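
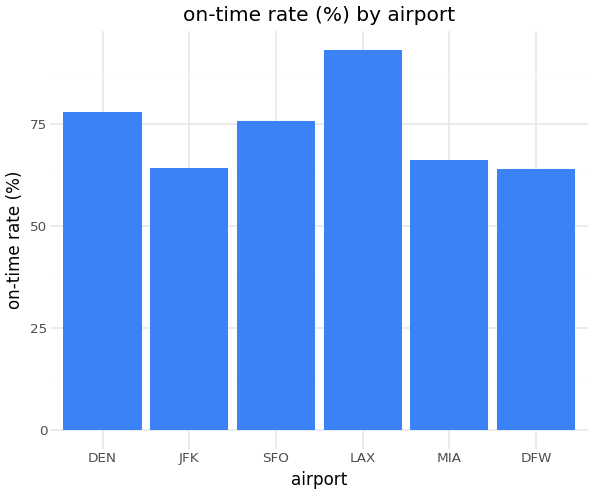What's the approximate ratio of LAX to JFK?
≈ 1.5×

LAX ≈ 90, JFK ≈ 60; 90/60 ≈ 1.5.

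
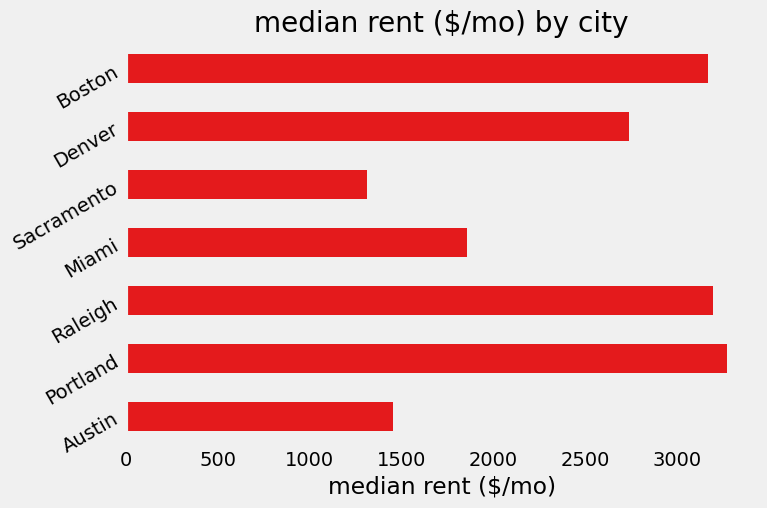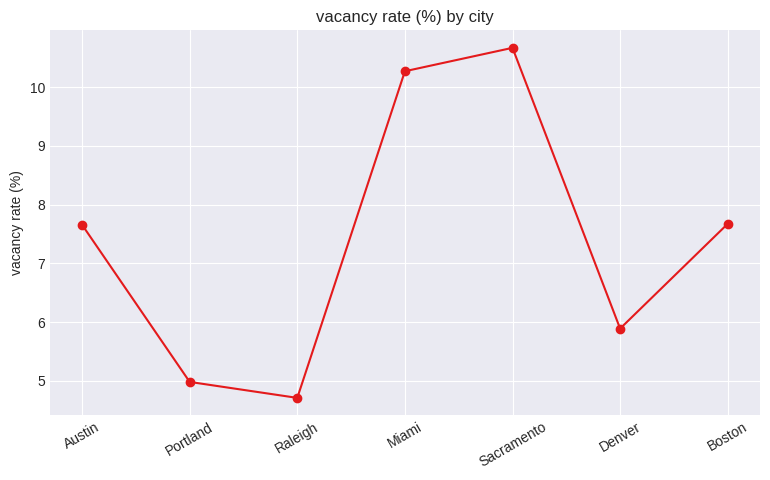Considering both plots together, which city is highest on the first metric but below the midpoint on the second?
Portland

Chart 2 median vacancy rate (%) ≈ 8; below-median cities: Portland, Raleigh, Denver. Among those, Portland has the highest median rent ($/mo) (≈ 3500).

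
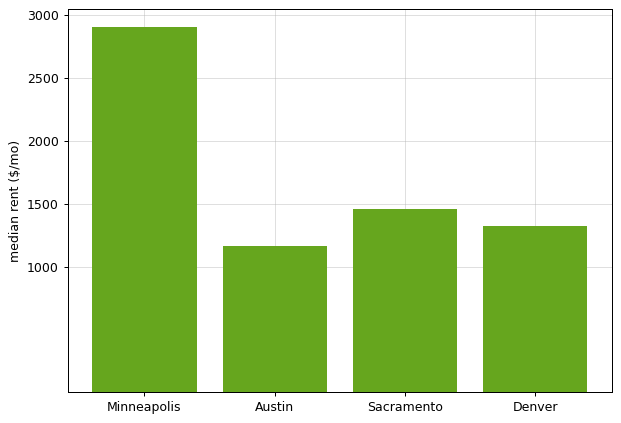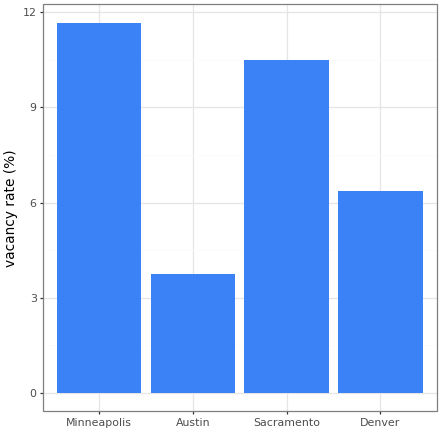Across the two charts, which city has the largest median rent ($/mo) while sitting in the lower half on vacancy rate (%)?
Denver

Chart 2 median vacancy rate (%) ≈ 8; below-median cities: Austin, Denver. Among those, Denver has the highest median rent ($/mo) (≈ 1500).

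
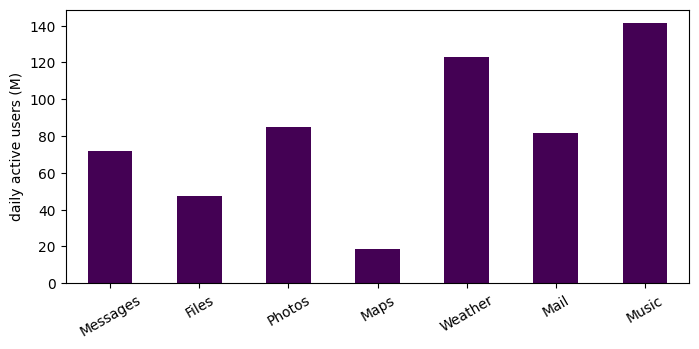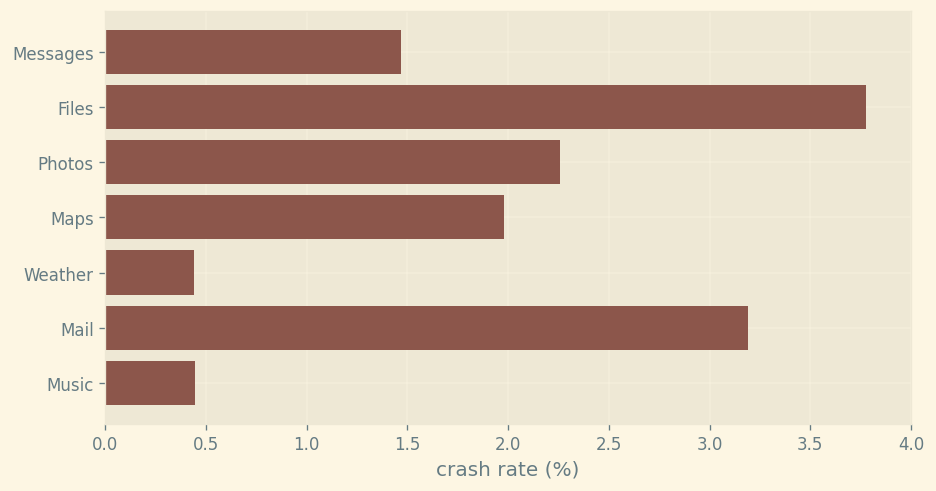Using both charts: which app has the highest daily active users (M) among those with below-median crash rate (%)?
Music

Chart 2 median crash rate (%) ≈ 2; below-median apps: Messages, Weather, Music. Among those, Music has the highest daily active users (M) (≈ 140).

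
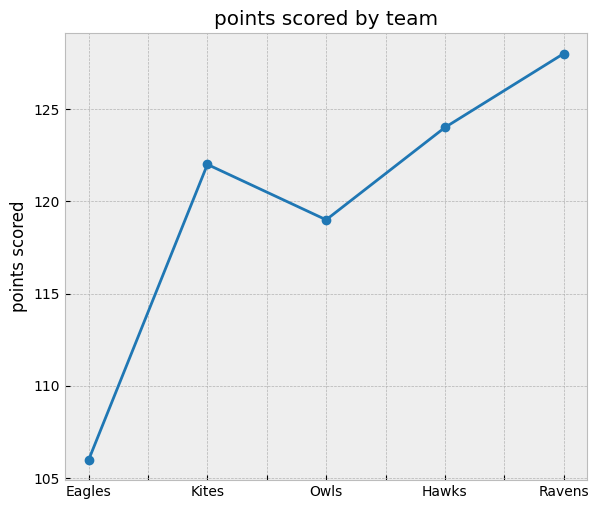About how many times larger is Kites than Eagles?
≈ 1.15×

Kites ≈ 122, Eagles ≈ 106; 122/106 ≈ 1.15.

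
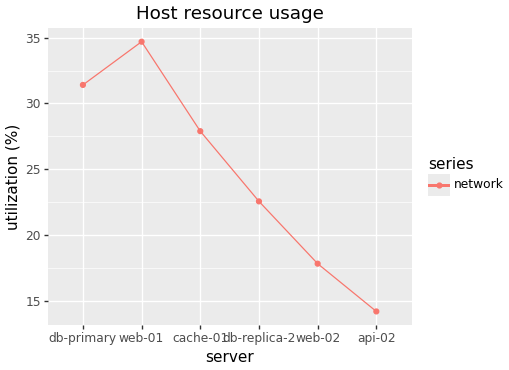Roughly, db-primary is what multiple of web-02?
db-primary ≈ 32, web-02 ≈ 18; 32/18 ≈ 1.78.

≈ 1.78×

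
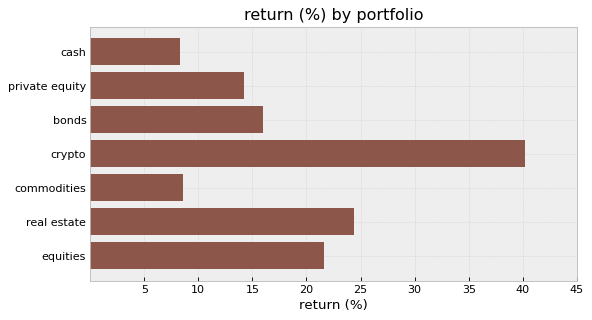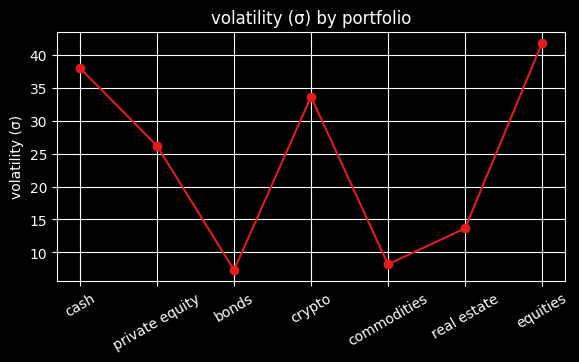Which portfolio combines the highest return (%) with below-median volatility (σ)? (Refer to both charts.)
real estate

Chart 2 median volatility (σ) ≈ 25; below-median portfolios: bonds, commodities, real estate. Among those, real estate has the highest return (%) (≈ 25).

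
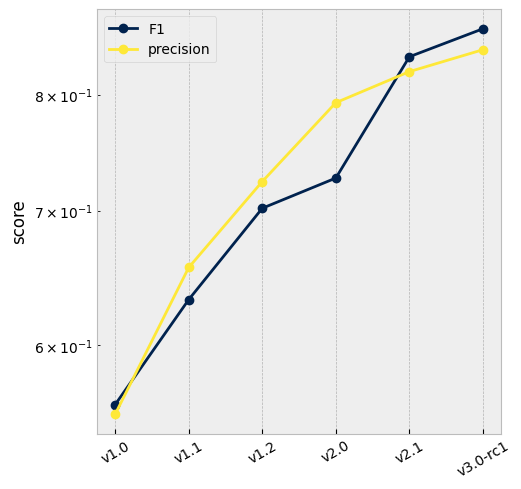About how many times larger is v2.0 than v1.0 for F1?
v2.0 ≈ 0.75, v1.0 ≈ 0.55; 0.75/0.55 ≈ 1.36.

≈ 1.36×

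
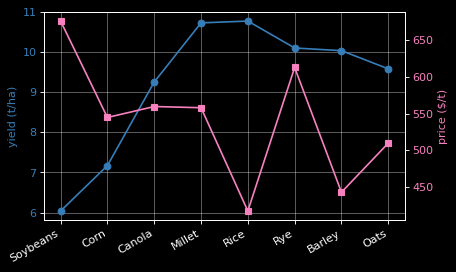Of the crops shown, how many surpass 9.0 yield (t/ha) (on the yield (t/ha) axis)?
Above 9.0: Canola, Millet, Rice, Rye, Barley, Oats.

6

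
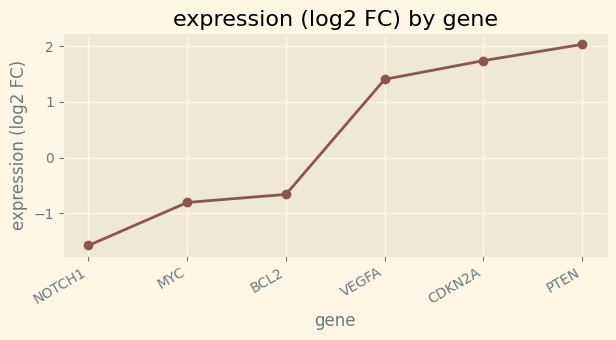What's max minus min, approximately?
Max PTEN ≈ 2.0, min NOTCH1 ≈ -1.5; range ≈ 3.5.

≈ 3.5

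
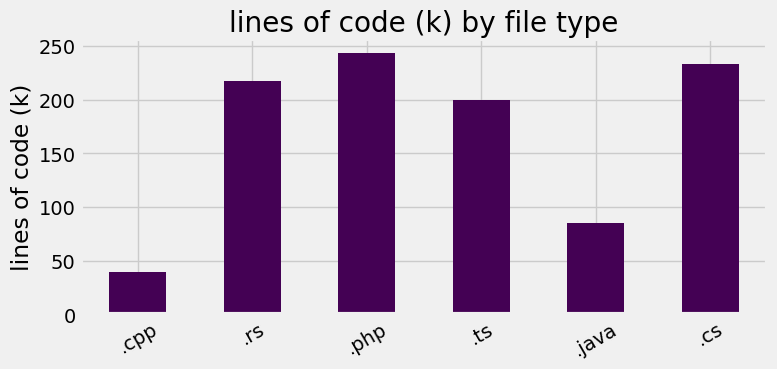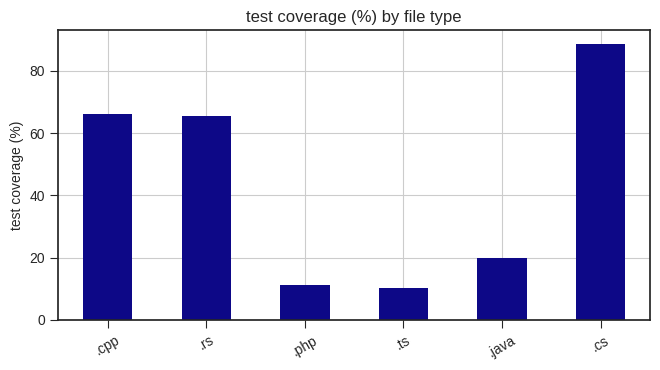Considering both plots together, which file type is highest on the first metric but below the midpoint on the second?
.php

Chart 2 median test coverage (%) ≈ 40; below-median file types: .php, .ts, .java. Among those, .php has the highest lines of code (k) (≈ 250).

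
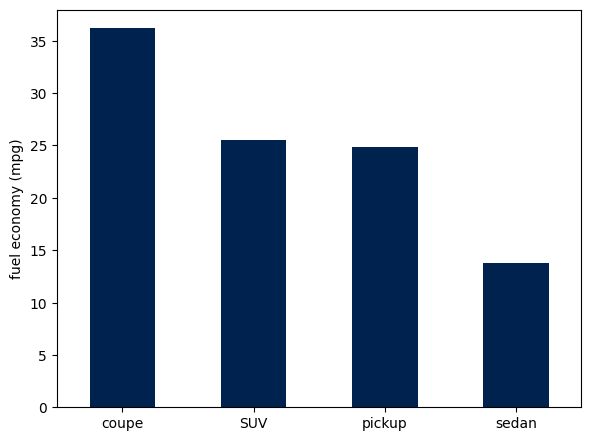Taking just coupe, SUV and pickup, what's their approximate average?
(35 + 25 + 25) / 3 ≈ 28.

≈ 28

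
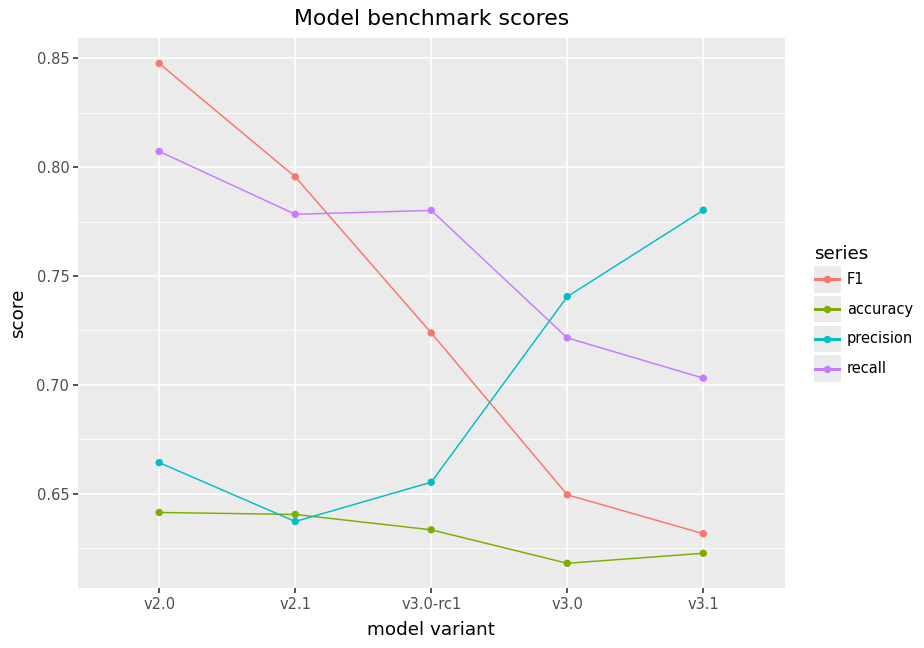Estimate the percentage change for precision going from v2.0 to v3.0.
≈ +12.1%

v2.0 ≈ 0.66, v3.0 ≈ 0.74; (0.74 − 0.66) / 0.66 ≈ +12.1%.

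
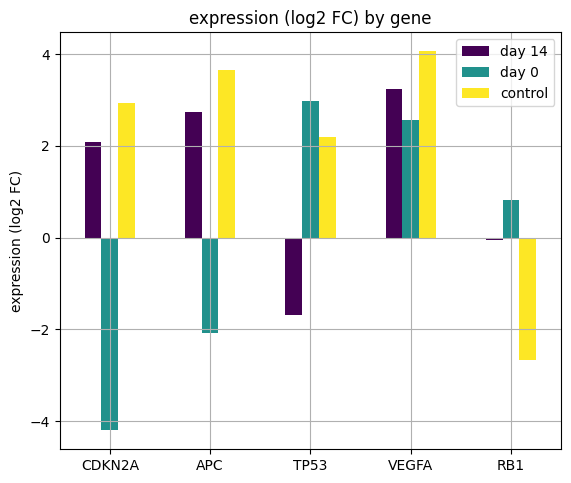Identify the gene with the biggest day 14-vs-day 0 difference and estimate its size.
CDKN2A, ≈ 6 log2 FC

CDKN2A: day 14 ≈ 2, day 0 ≈ -4 → gap ≈ 6. Next-largest (APC) is only ≈ 5.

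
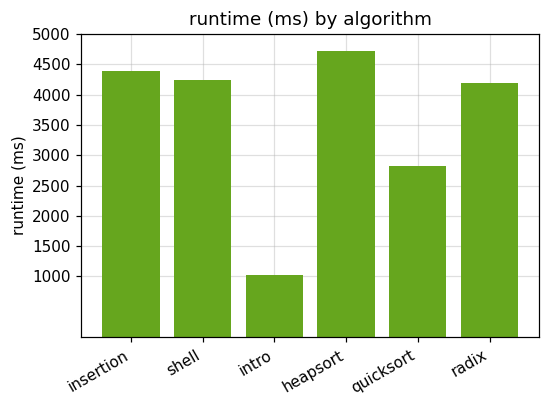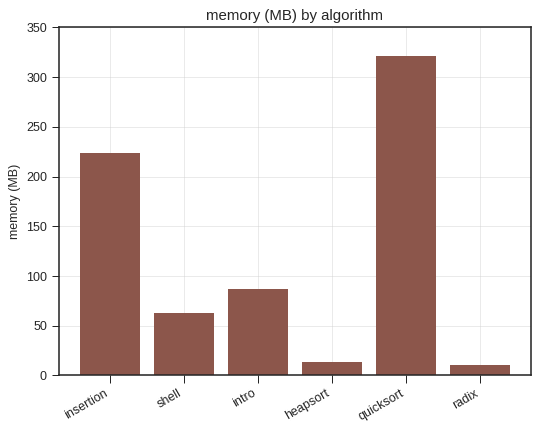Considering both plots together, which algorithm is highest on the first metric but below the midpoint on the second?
Chart 2 median memory (MB) ≈ 50; below-median algorithms: shell, heapsort, radix. Among those, heapsort has the highest runtime (ms) (≈ 4500).

heapsort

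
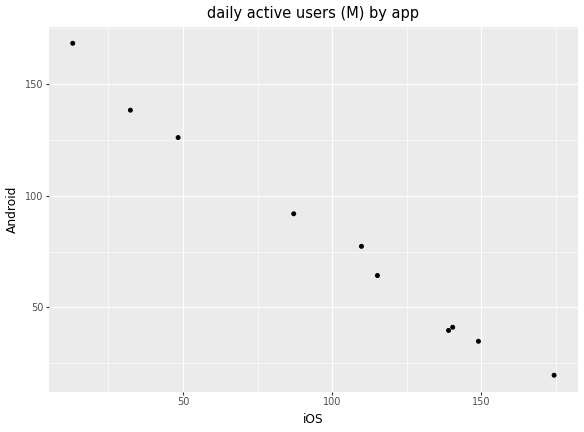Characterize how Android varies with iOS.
Points are negatively correlated; strong (|r| ≈ 1.0).

negative, strong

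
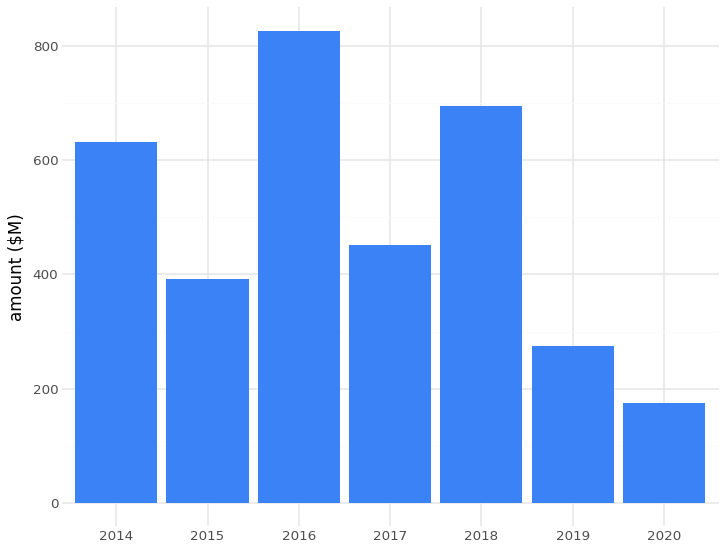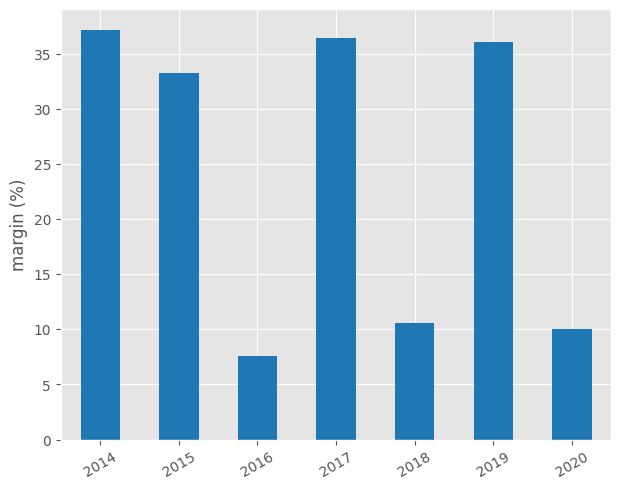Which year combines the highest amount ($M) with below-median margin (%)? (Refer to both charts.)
2016

Chart 2 median margin (%) ≈ 35; below-median years: 2016, 2018, 2020. Among those, 2016 has the highest amount ($M) (≈ 800).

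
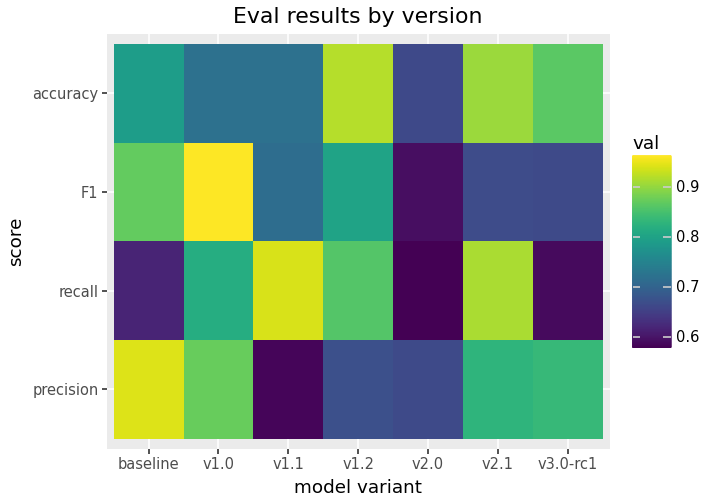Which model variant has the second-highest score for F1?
Top 3 for F1: v1.0 ≈ 0.95, baseline ≈ 0.85, v1.2 ≈ 0.80.

baseline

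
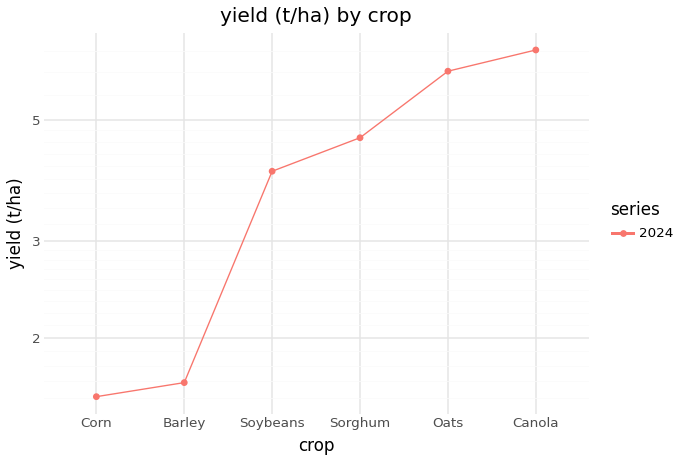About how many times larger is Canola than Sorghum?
Canola ≈ 6.5, Sorghum ≈ 4.5; 6.5/4.5 ≈ 1.44.

≈ 1.44×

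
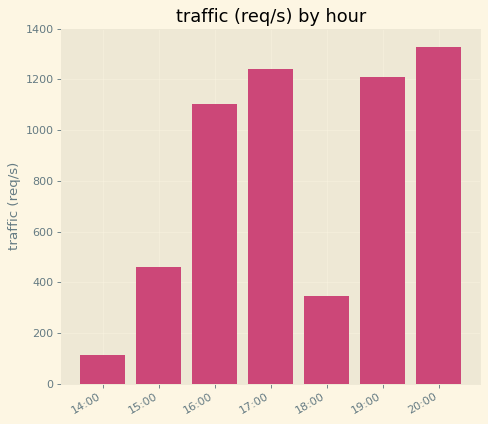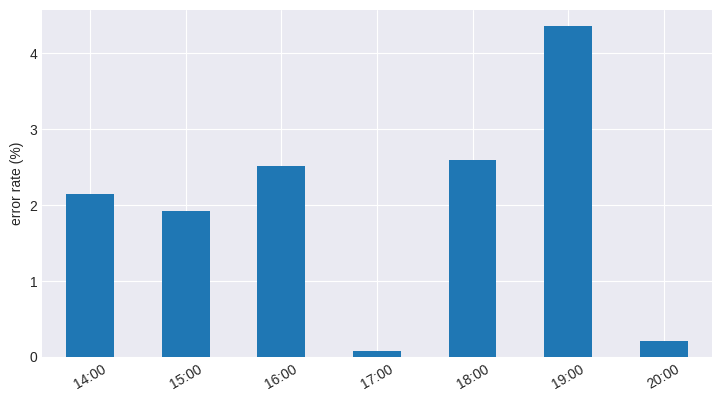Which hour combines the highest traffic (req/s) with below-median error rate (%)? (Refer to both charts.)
Chart 2 median error rate (%) ≈ 2; below-median hours: 15:00, 17:00, 20:00. Among those, 20:00 has the highest traffic (req/s) (≈ 1400).

20:00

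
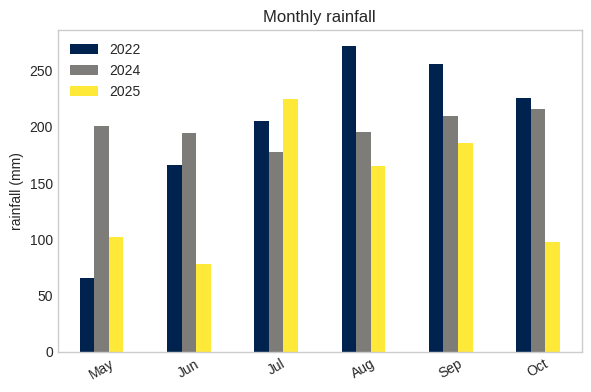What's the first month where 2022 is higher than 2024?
Jul

Jun: 2022 ≈ 175 vs 2024 ≈ 200 (not yet); Jul: 2022 ≈ 200 vs 2024 ≈ 175 (first crossover).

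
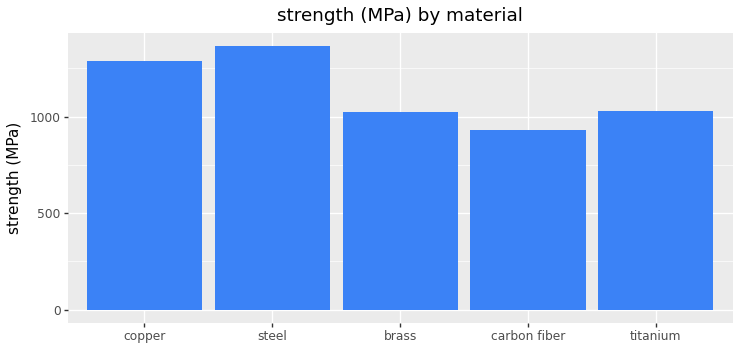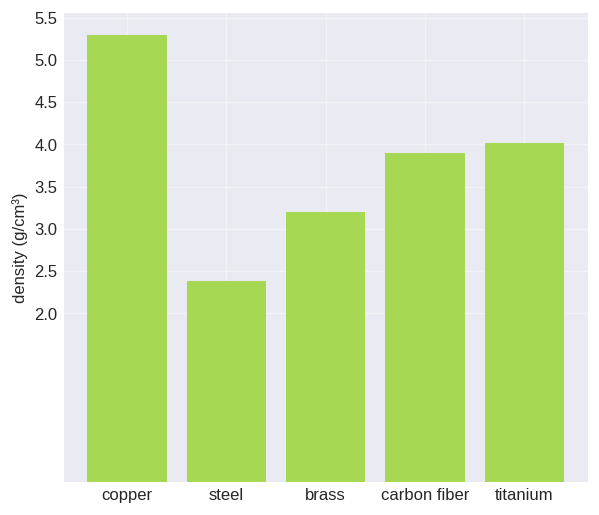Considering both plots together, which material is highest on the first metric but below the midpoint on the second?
Chart 2 median density (g/cm³) ≈ 4; below-median materials: steel, brass. Among those, steel has the highest strength (MPa) (≈ 1400).

steel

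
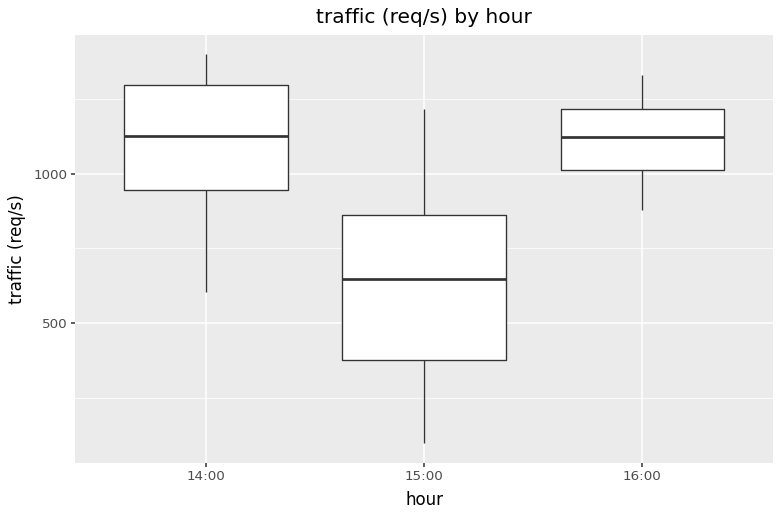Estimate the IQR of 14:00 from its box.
≈ 350

Q3 ≈ 1300, Q1 ≈ 950; IQR ≈ 350.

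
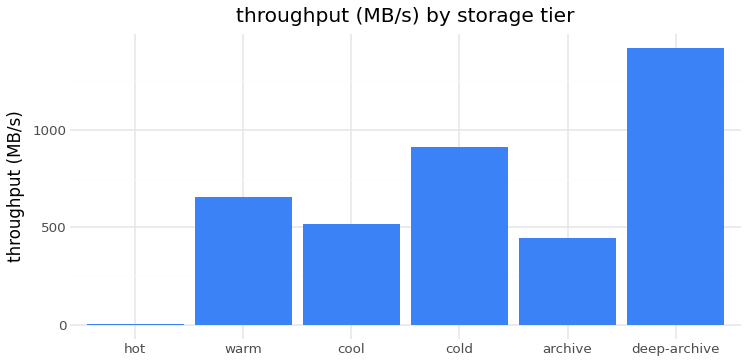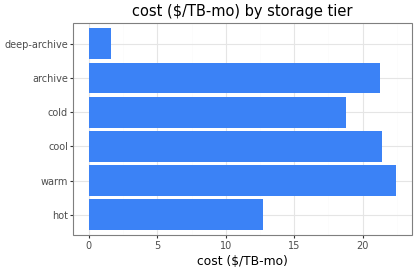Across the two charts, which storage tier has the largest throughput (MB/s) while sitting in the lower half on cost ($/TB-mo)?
deep-archive

Chart 2 median cost ($/TB-mo) ≈ 20; below-median storage tiers: hot, cold, deep-archive. Among those, deep-archive has the highest throughput (MB/s) (≈ 1400).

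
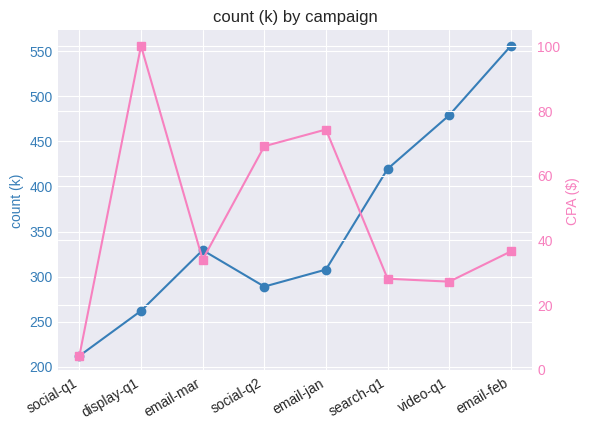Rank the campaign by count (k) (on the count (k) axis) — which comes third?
Top 4 (on the count (k) axis): email-feb ≈ 550, video-q1 ≈ 500, search-q1 ≈ 400, email-mar ≈ 350.

search-q1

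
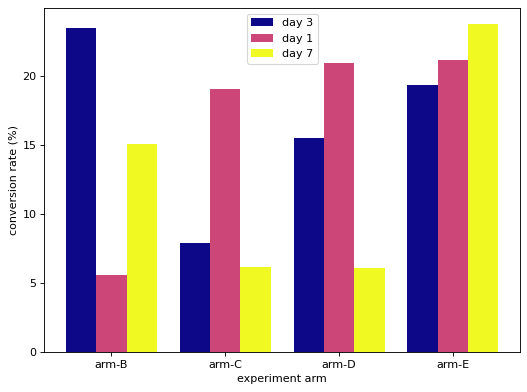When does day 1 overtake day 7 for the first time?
arm-C

arm-B: day 1 ≈ 6 vs day 7 ≈ 16 (not yet); arm-C: day 1 ≈ 20 vs day 7 ≈ 6 (first crossover).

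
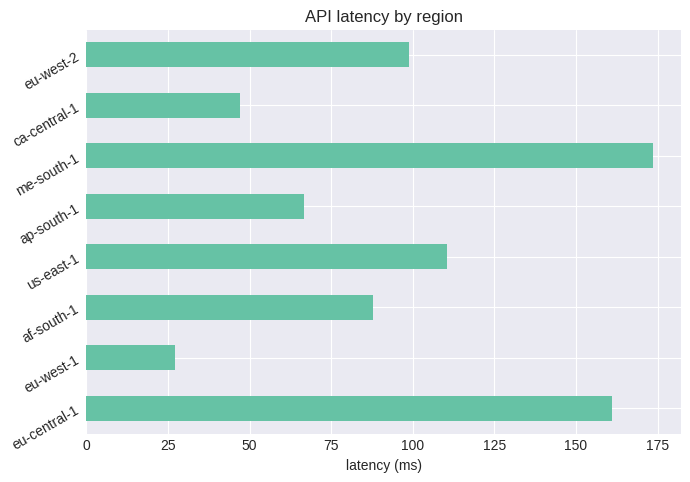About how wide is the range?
≈ 160

Max me-south-1 ≈ 180, min eu-west-1 ≈ 20; range ≈ 160.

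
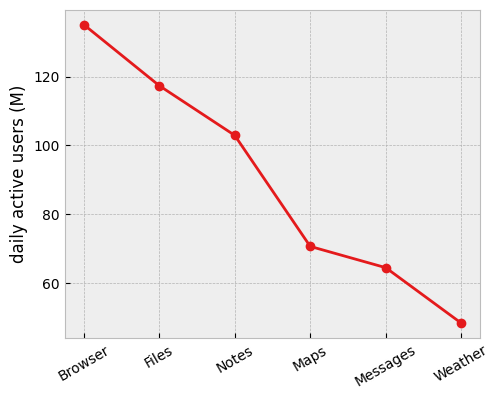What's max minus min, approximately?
≈ 90

Max Browser ≈ 140, min Weather ≈ 50; range ≈ 90.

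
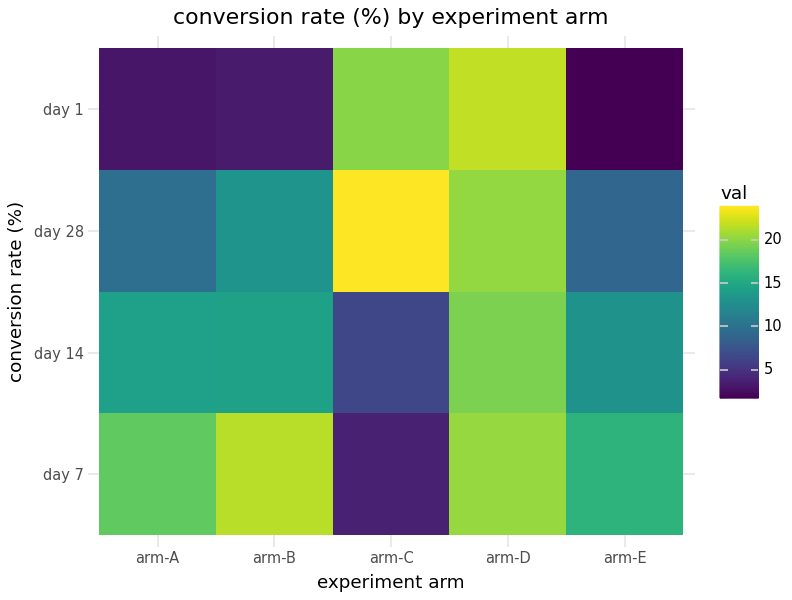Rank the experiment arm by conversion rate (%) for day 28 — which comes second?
arm-D

Top 3 for day 28: arm-C ≈ 24, arm-D ≈ 20, arm-B ≈ 14.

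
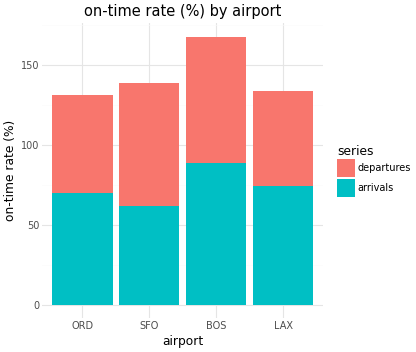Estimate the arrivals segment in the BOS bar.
arrivals top ≈ 80, bottom ≈ 0; segment ≈ 80.

≈ 80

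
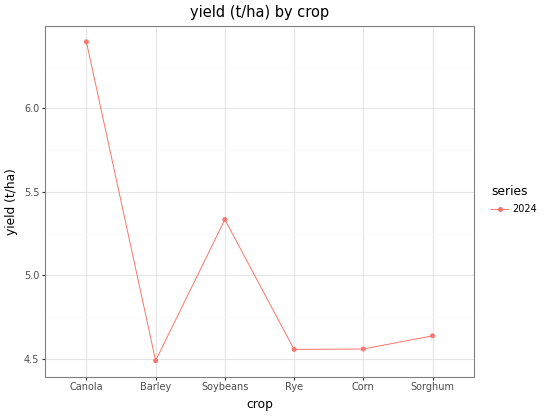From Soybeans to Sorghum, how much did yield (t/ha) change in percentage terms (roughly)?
Soybeans ≈ 5.4, Sorghum ≈ 4.6; (4.6 − 5.4) / 5.4 ≈ -14.8%.

≈ -14.8%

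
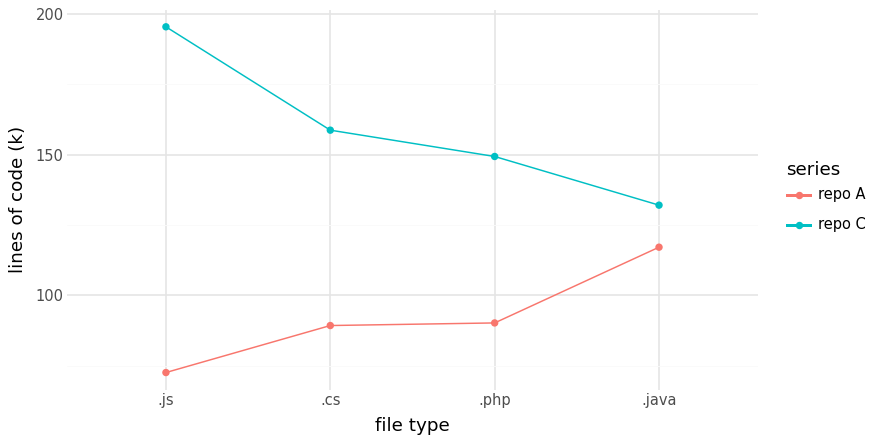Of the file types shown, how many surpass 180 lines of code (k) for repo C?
Above 180: .js.

1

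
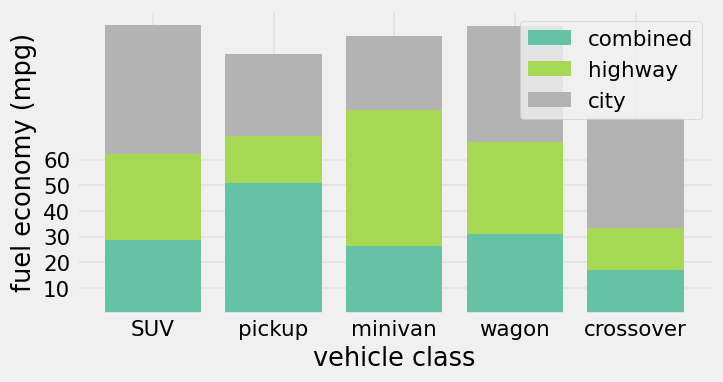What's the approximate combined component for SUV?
combined top ≈ 30, bottom ≈ 0; segment ≈ 30.

≈ 30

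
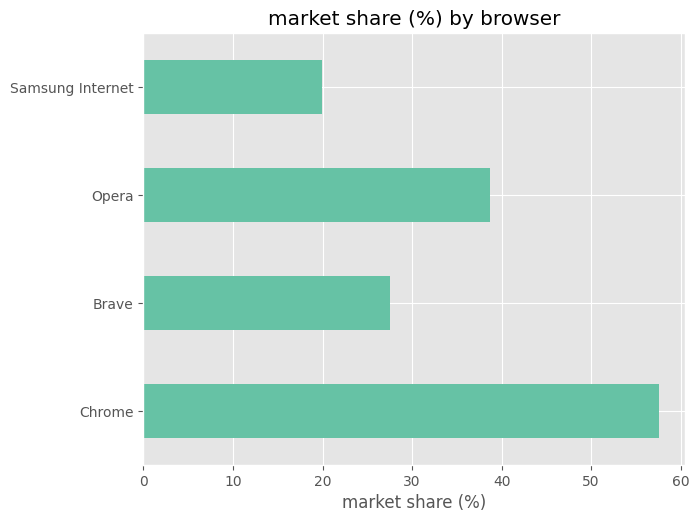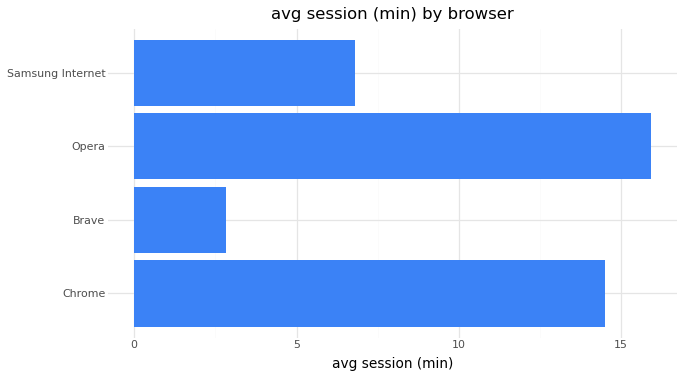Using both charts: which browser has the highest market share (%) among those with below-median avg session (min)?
Chart 2 median avg session (min) ≈ 10; below-median browsers: Brave, Samsung Internet. Among those, Brave has the highest market share (%) (≈ 30).

Brave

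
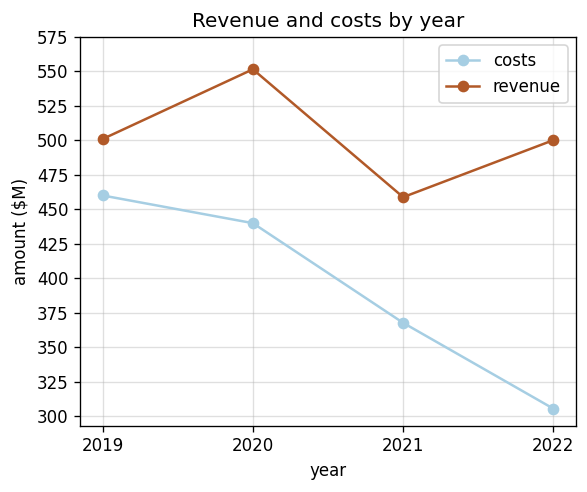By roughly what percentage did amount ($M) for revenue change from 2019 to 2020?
≈ +10%

2019 ≈ 500, 2020 ≈ 550; (550 − 500) / 500 ≈ +10%.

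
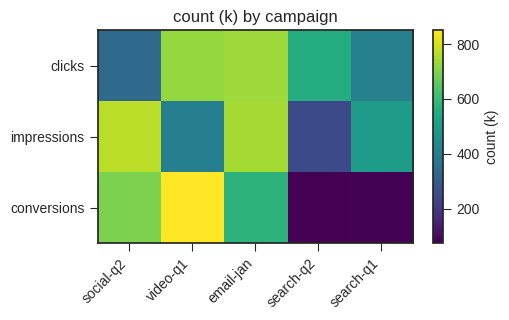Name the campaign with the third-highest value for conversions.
Top 4 for conversions: video-q1 ≈ 800, social-q2 ≈ 700, email-jan ≈ 600, search-q1 ≈ 100.

email-jan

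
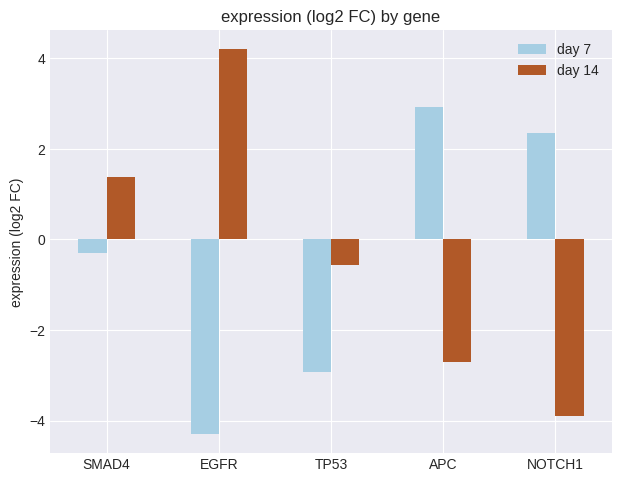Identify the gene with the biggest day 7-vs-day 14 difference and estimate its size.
EGFR: day 7 ≈ -4, day 14 ≈ 4 → gap ≈ 8. Next-largest (NOTCH1) is only ≈ 6.

EGFR, ≈ 8 log2 FC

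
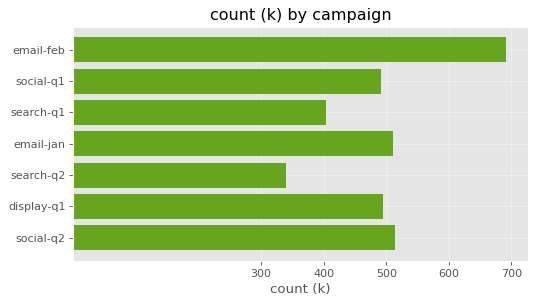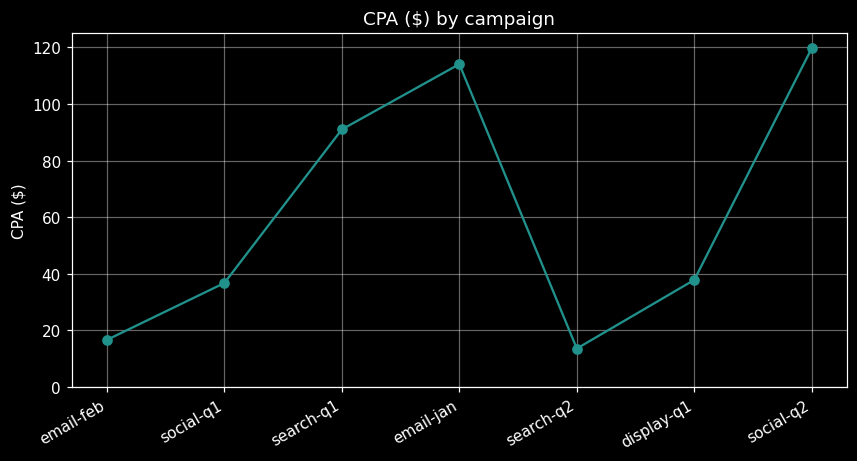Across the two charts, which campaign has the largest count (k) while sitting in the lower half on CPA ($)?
email-feb

Chart 2 median CPA ($) ≈ 40; below-median campaigns: email-feb, social-q1, search-q2. Among those, email-feb has the highest count (k) (≈ 700).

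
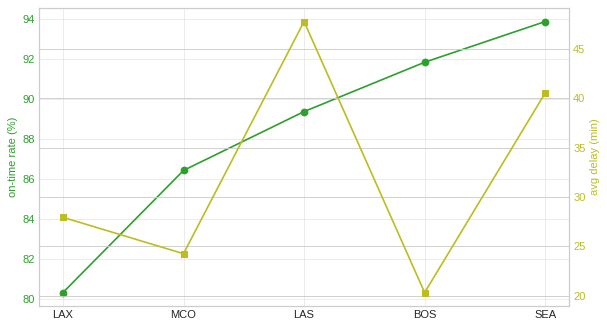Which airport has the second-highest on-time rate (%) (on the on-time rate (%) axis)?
BOS

Top 3 (on the on-time rate (%) axis): SEA ≈ 94, BOS ≈ 92, LAS ≈ 90.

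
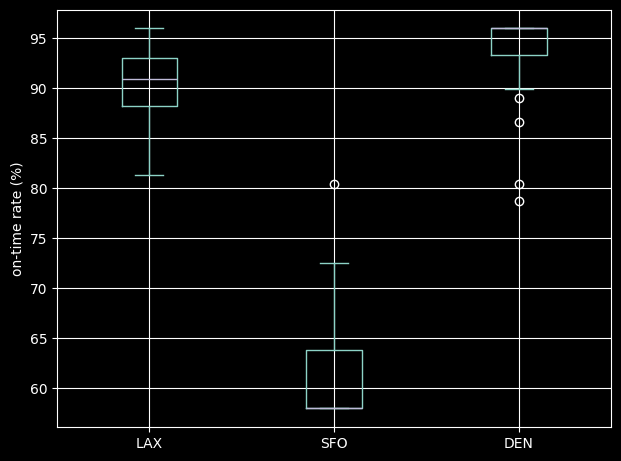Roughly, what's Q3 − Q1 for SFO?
Q3 ≈ 65, Q1 ≈ 60; IQR ≈ 5.

≈ 5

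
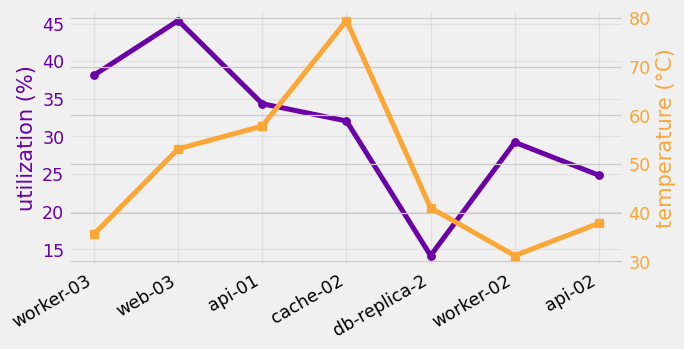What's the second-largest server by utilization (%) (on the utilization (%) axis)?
worker-03

Top 3 (on the utilization (%) axis): web-03 ≈ 45, worker-03 ≈ 40, api-01 ≈ 35.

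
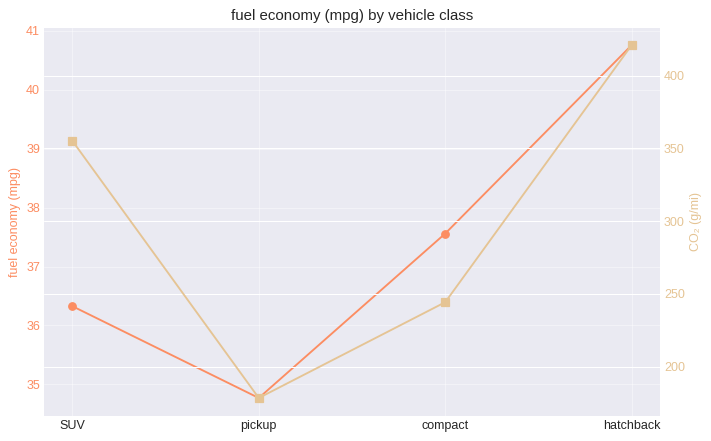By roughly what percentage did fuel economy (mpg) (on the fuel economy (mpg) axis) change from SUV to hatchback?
SUV ≈ 36.5, hatchback ≈ 41.0; (41.0 − 36.5) / 36.5 ≈ +12.3%.

≈ +12.3%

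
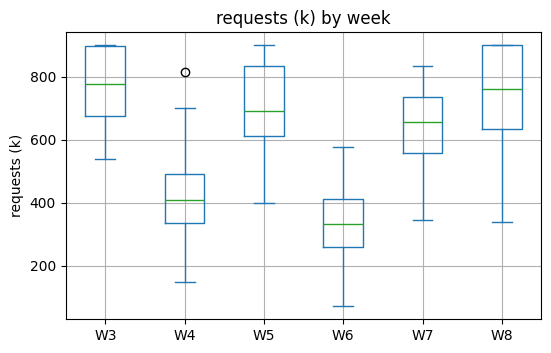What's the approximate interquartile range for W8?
≈ 250

Q3 ≈ 900, Q1 ≈ 650; IQR ≈ 250.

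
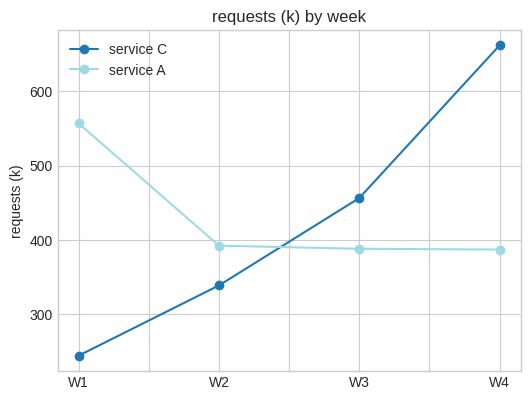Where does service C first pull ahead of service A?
W3

W2: service C ≈ 350 vs service A ≈ 400 (not yet); W3: service C ≈ 450 vs service A ≈ 400 (first crossover).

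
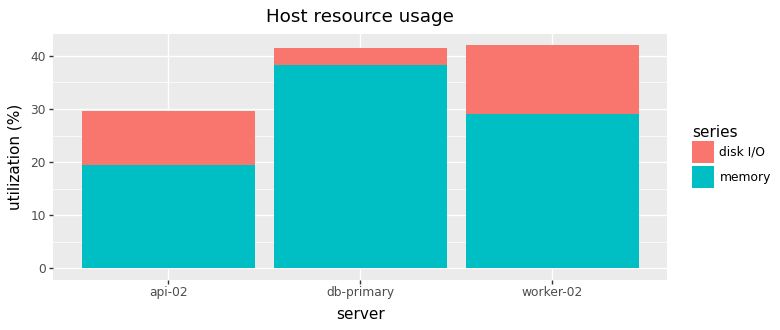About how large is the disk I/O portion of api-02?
disk I/O top ≈ 30, bottom ≈ 20; segment ≈ 10.

≈ 10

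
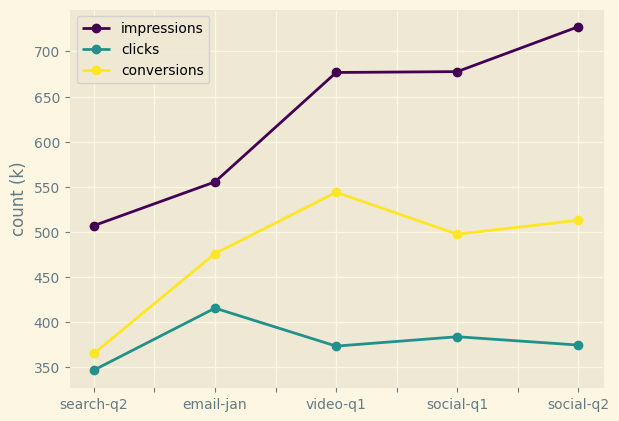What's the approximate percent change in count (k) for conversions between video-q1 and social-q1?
≈ -9.1%

video-q1 ≈ 550, social-q1 ≈ 500; (500 − 550) / 550 ≈ -9.1%.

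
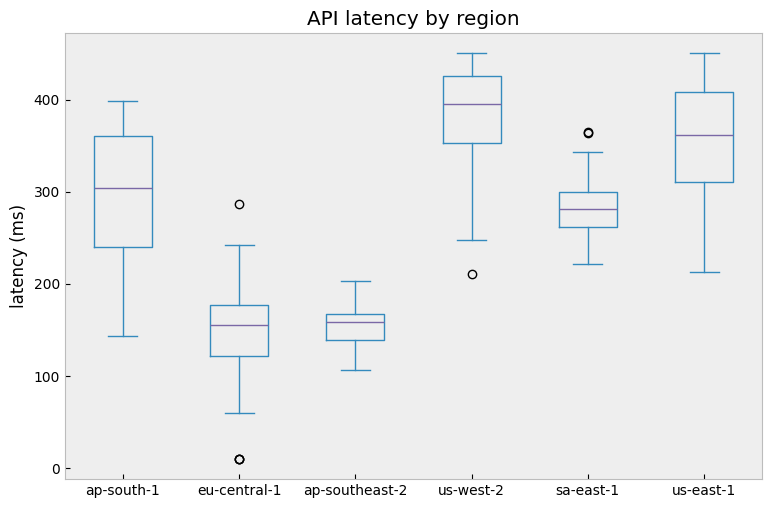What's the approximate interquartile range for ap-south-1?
≈ 120

Q3 ≈ 360, Q1 ≈ 240; IQR ≈ 120.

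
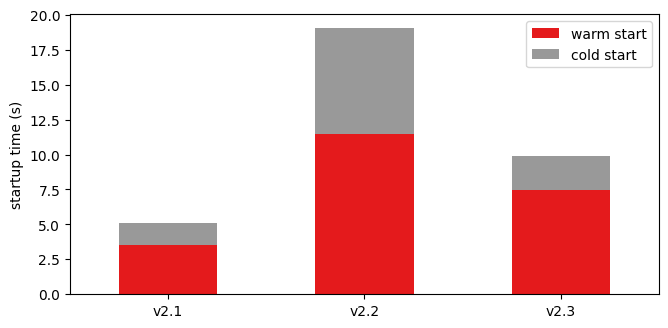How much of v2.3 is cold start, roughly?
≈ 2

cold start top ≈ 10, bottom ≈ 8; segment ≈ 2.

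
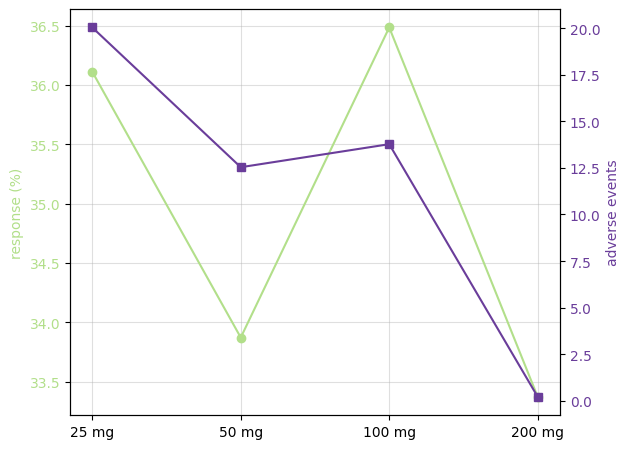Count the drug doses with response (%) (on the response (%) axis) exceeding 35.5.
2

Above 35.5: 25 mg, 100 mg.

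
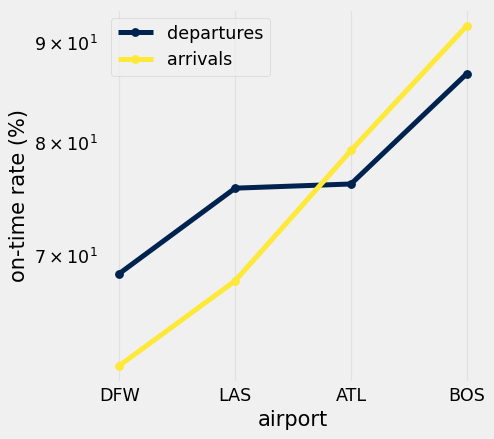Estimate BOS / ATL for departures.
≈ 1.13×

BOS ≈ 85, ATL ≈ 75; 85/75 ≈ 1.13.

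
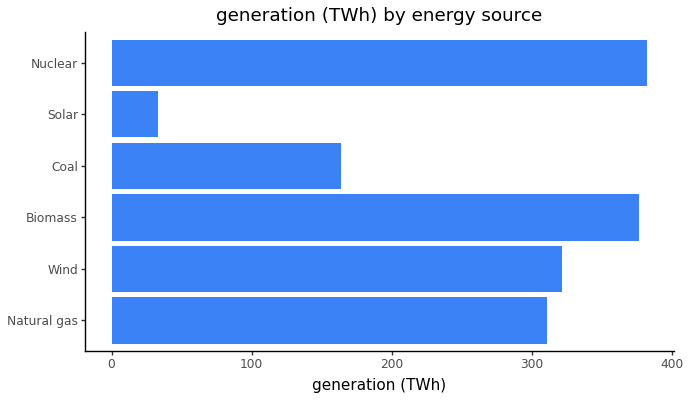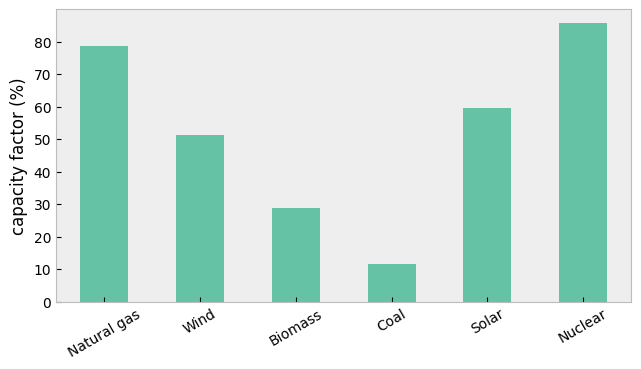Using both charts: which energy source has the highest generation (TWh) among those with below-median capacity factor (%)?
Biomass

Chart 2 median capacity factor (%) ≈ 60; below-median energy sources: Wind, Biomass, Coal. Among those, Biomass has the highest generation (TWh) (≈ 400).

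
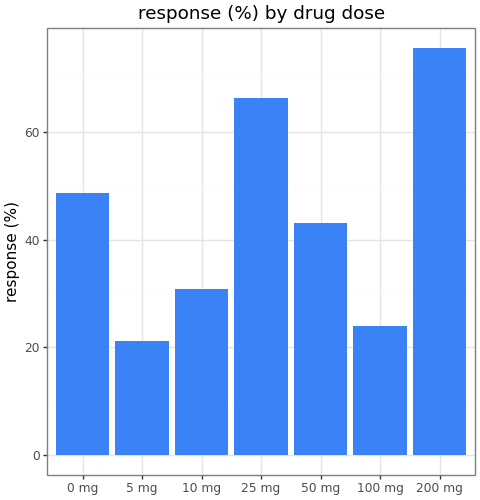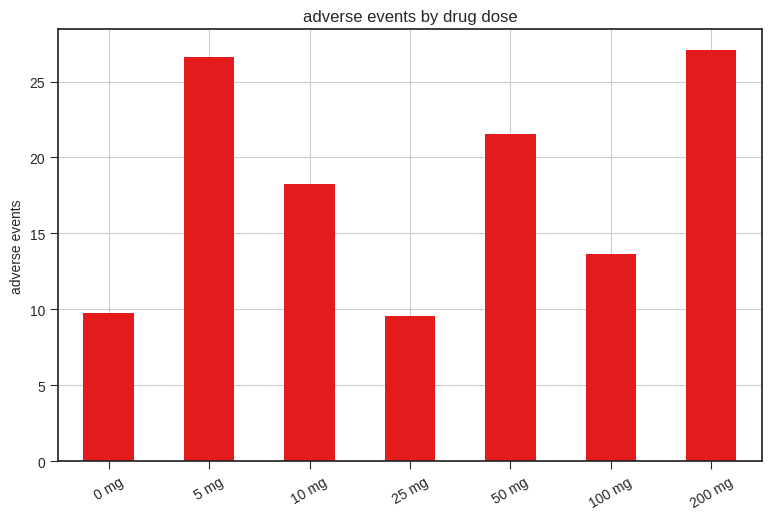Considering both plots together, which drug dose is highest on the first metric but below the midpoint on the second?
Chart 2 median adverse events ≈ 20; below-median drug doses: 0 mg, 25 mg, 100 mg. Among those, 25 mg has the highest response (%) (≈ 70).

25 mg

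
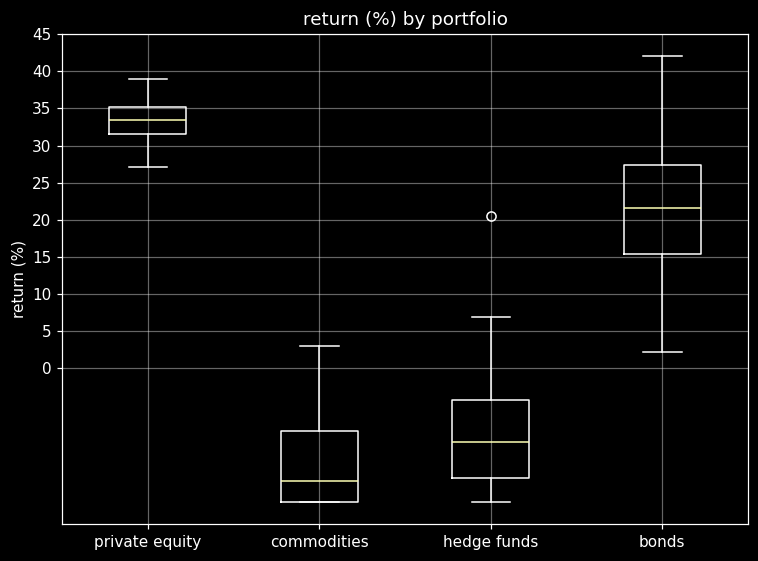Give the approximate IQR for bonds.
Q3 ≈ 25, Q1 ≈ 15; IQR ≈ 10.

≈ 10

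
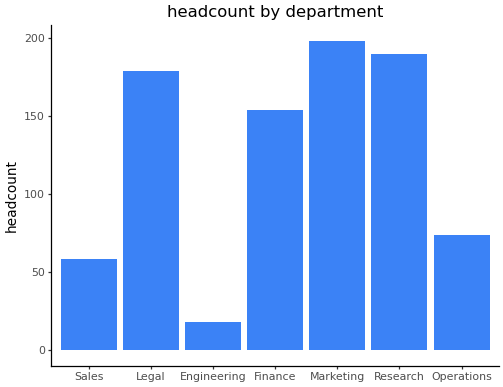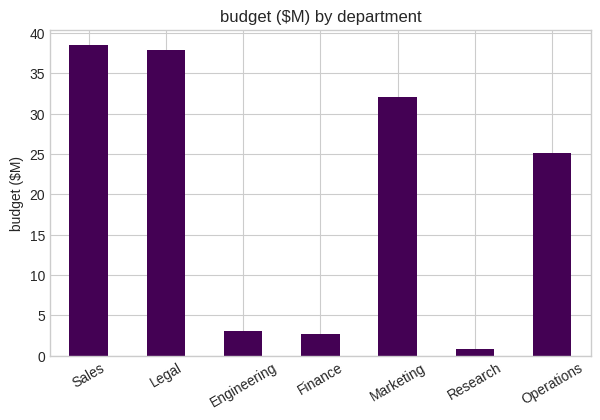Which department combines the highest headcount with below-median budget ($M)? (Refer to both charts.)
Chart 2 median budget ($M) ≈ 25; below-median departments: Engineering, Finance, Research. Among those, Research has the highest headcount (≈ 180).

Research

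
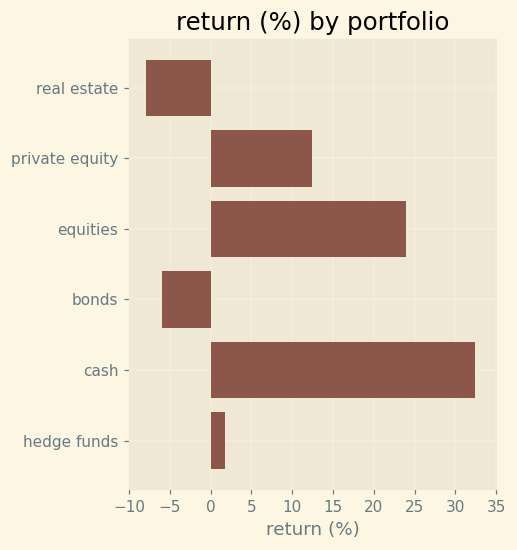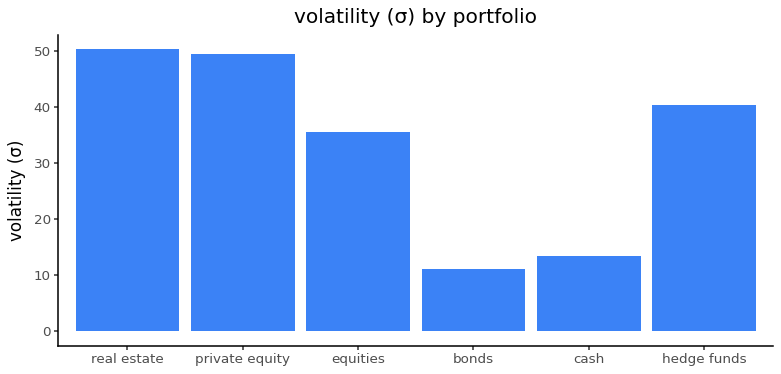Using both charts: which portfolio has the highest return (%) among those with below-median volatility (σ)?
Chart 2 median volatility (σ) ≈ 40; below-median portfolios: equities, bonds, cash. Among those, cash has the highest return (%) (≈ 30).

cash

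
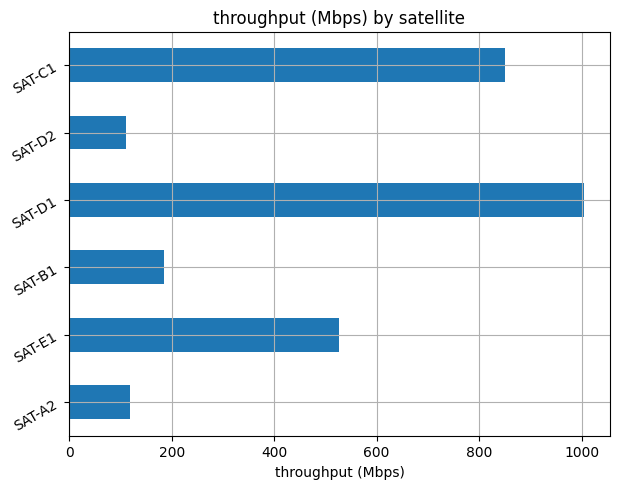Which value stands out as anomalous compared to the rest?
SAT-D1

SAT-D1 ≈ 1000; the rest sit between ≈ 100 and ≈ 900.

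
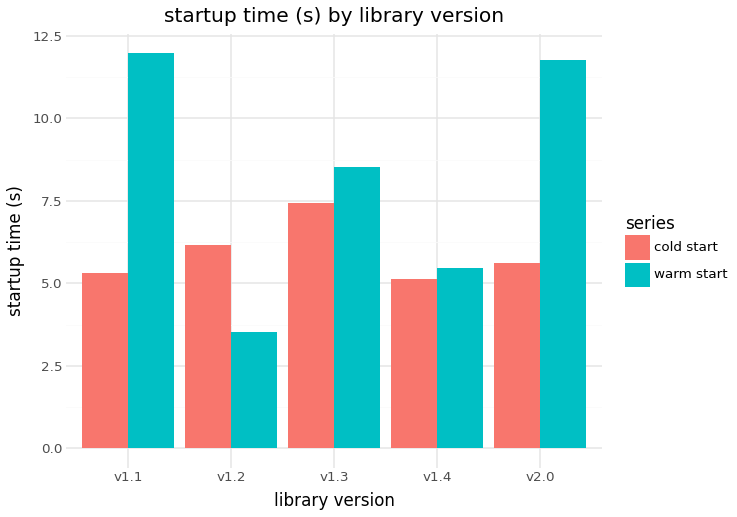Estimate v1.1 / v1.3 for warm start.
v1.1 ≈ 12, v1.3 ≈ 9; 12/9 ≈ 1.33.

≈ 1.33×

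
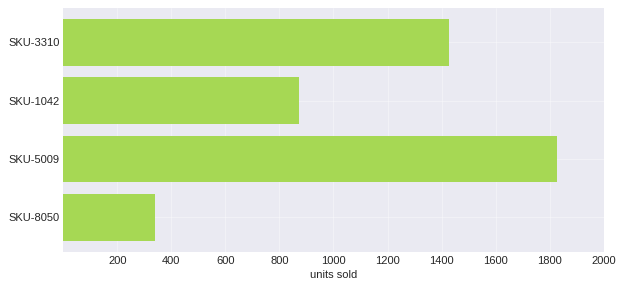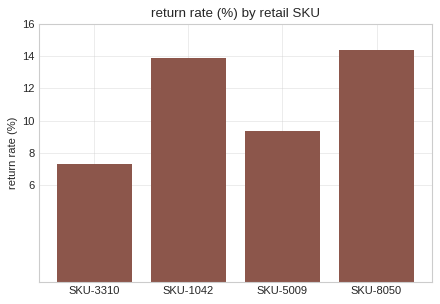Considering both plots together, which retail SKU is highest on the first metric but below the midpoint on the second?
Chart 2 median return rate (%) ≈ 12; below-median retail SKUs: SKU-3310, SKU-5009. Among those, SKU-5009 has the highest units sold (≈ 1800).

SKU-5009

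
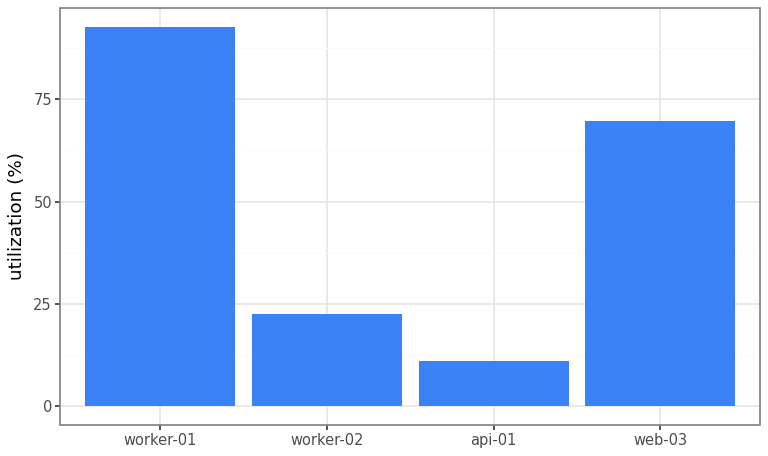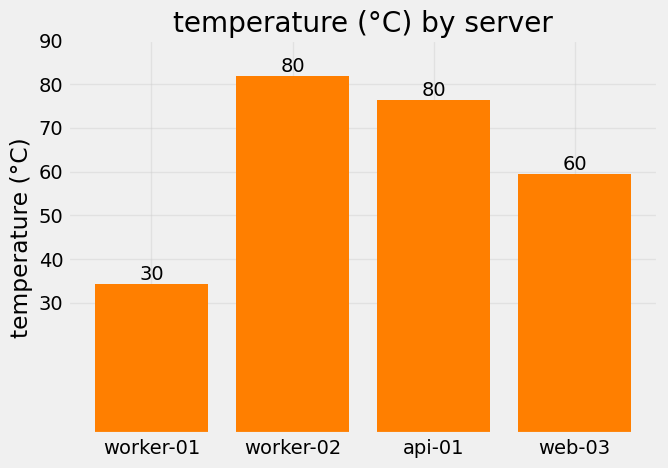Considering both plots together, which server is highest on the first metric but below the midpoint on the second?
Chart 2 median temperature (°C) ≈ 70; below-median servers: worker-01, web-03. Among those, worker-01 has the highest utilization (%) (≈ 90).

worker-01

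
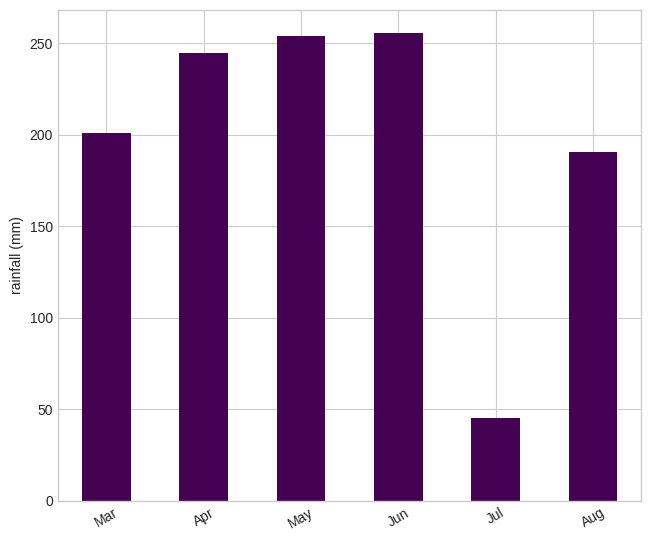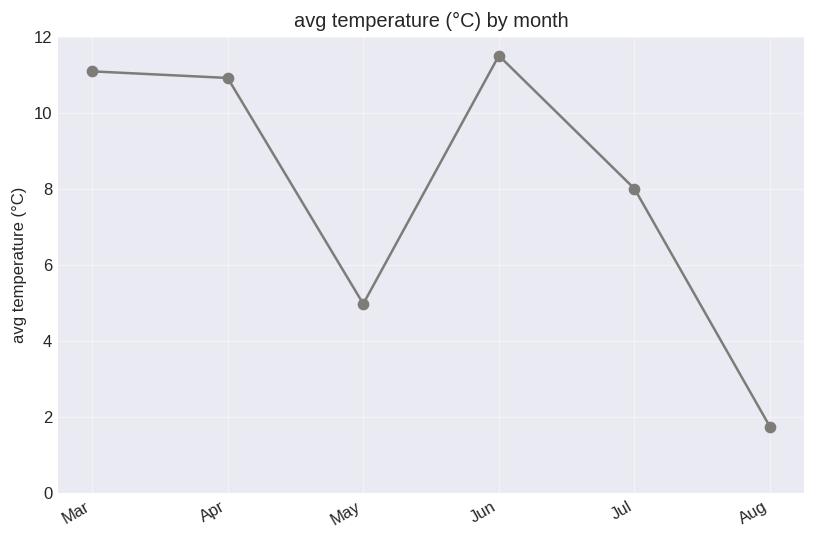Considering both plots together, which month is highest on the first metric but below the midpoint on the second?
May

Chart 2 median avg temperature (°C) ≈ 10; below-median months: May, Jul, Aug. Among those, May has the highest rainfall (mm) (≈ 250).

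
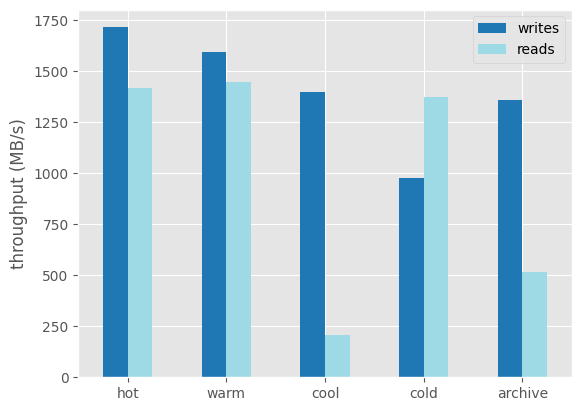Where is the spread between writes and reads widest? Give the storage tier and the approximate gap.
cool, ≈ 1200 MB/s

cool: writes ≈ 1400, reads ≈ 200 → gap ≈ 1200. Next-largest (archive) is only ≈ 800.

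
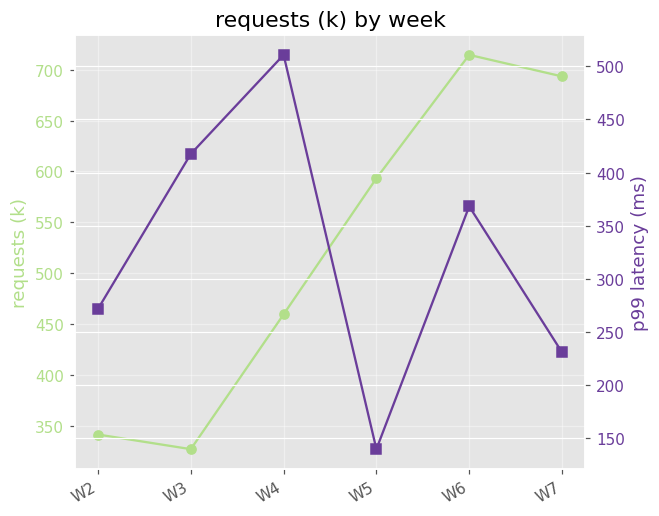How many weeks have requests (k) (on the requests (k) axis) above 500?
3

Above 500: W5, W6, W7.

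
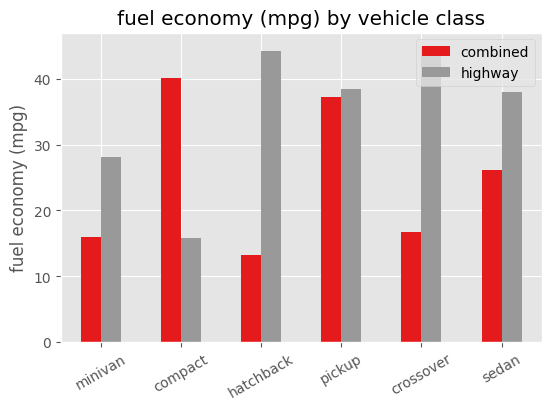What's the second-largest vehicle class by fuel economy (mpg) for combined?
pickup

Top 3 for combined: compact ≈ 40, pickup ≈ 35, sedan ≈ 25.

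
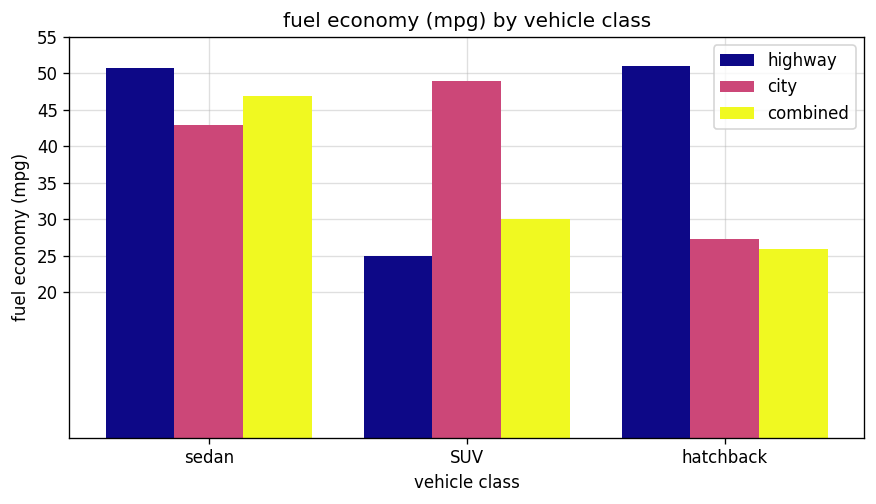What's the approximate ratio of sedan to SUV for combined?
≈ 1.5×

sedan ≈ 45, SUV ≈ 30; 45/30 ≈ 1.5.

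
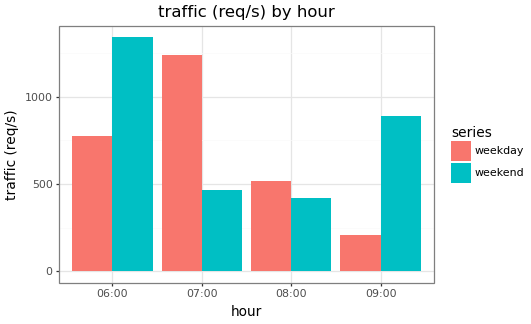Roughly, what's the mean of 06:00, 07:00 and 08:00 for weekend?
≈ 733

(1400 + 400 + 400) / 3 ≈ 733.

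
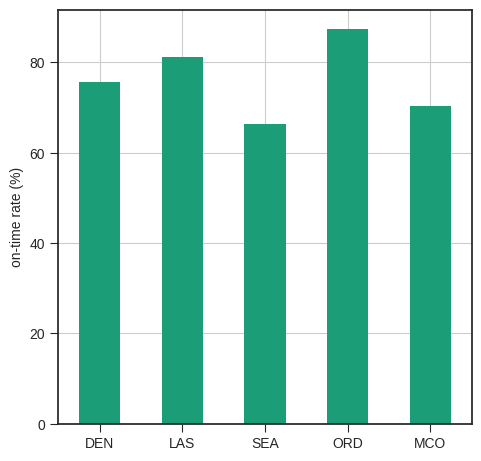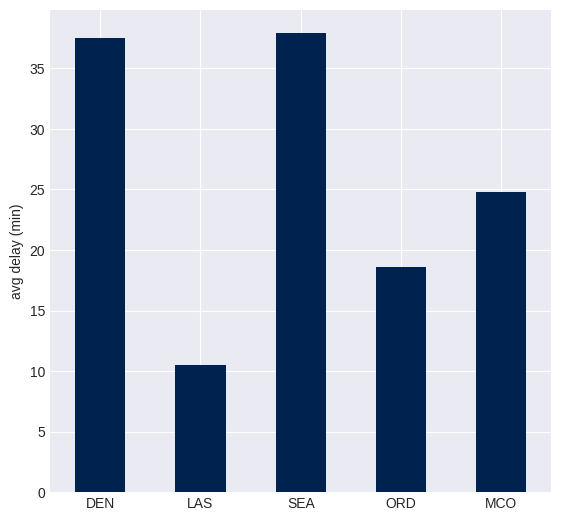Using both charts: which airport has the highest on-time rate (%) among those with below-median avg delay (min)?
Chart 2 median avg delay (min) ≈ 25; below-median airports: LAS, ORD. Among those, ORD has the highest on-time rate (%) (≈ 90).

ORD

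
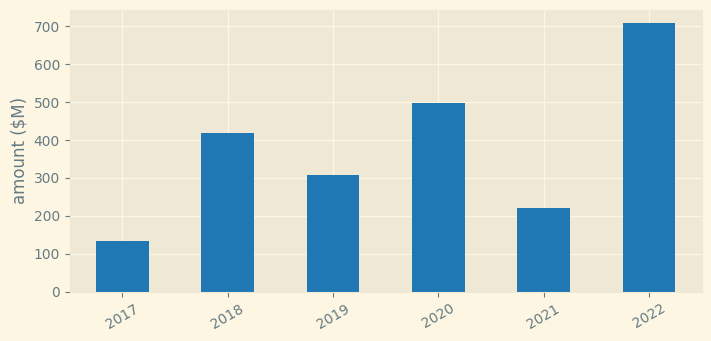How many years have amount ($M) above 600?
Above 600: 2022.

1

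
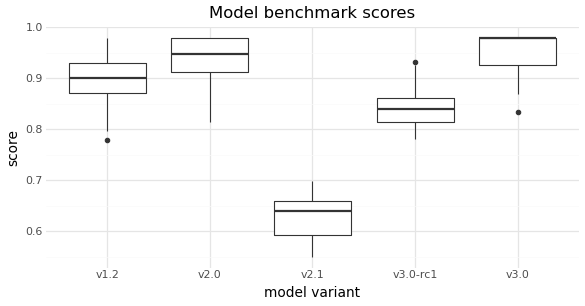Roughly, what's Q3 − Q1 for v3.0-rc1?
Q3 ≈ 0.85, Q1 ≈ 0.80; IQR ≈ 0.05.

≈ 0.05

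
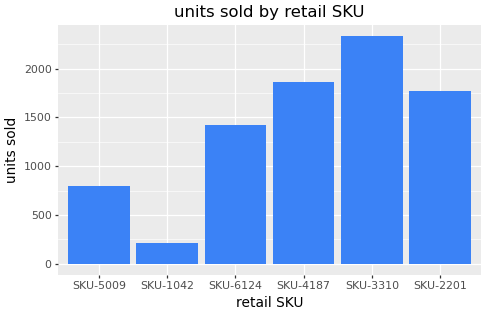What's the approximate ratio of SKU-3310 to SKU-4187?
SKU-3310 ≈ 2400, SKU-4187 ≈ 1800; 2400/1800 ≈ 1.33.

≈ 1.33×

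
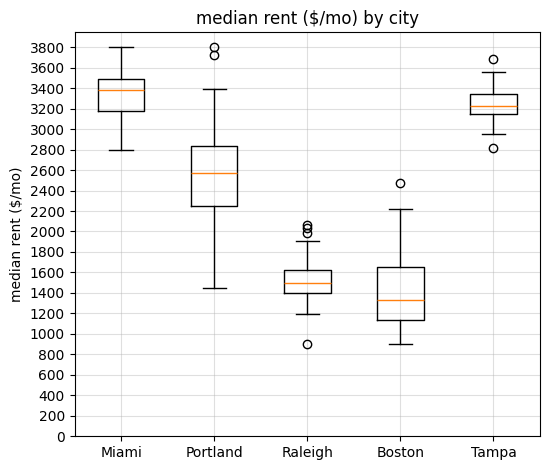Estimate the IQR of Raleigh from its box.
≈ 200

Q3 ≈ 1600, Q1 ≈ 1400; IQR ≈ 200.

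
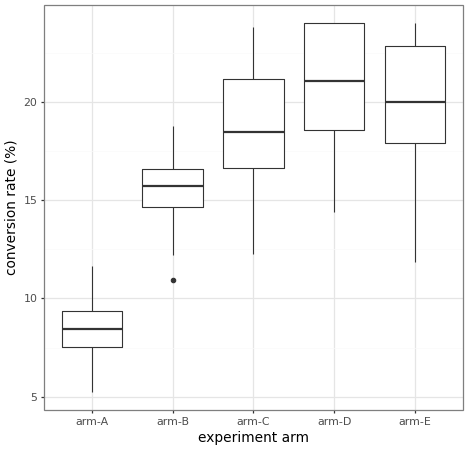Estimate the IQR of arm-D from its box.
Q3 ≈ 24, Q1 ≈ 18; IQR ≈ 6.

≈ 6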